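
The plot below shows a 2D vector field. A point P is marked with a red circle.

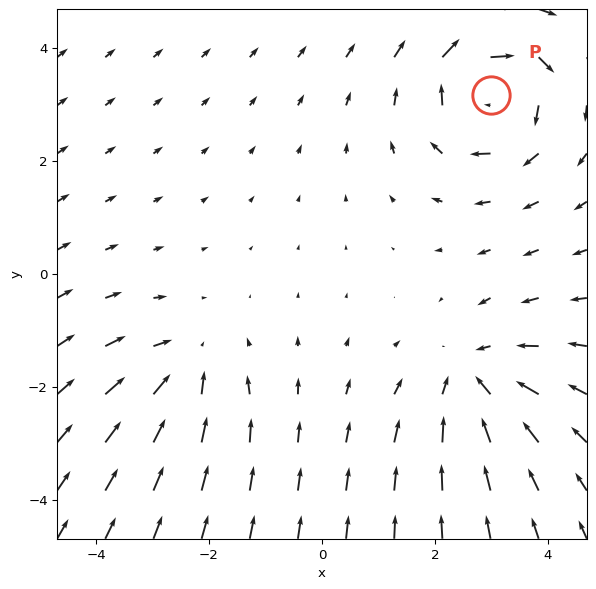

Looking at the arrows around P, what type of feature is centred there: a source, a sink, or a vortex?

vortex

At P (3.0, 3.2) the arrows circulate clockwise. Divergence ≈0, curl about -5 — near-zero divergence with nonzero curl is a vortex.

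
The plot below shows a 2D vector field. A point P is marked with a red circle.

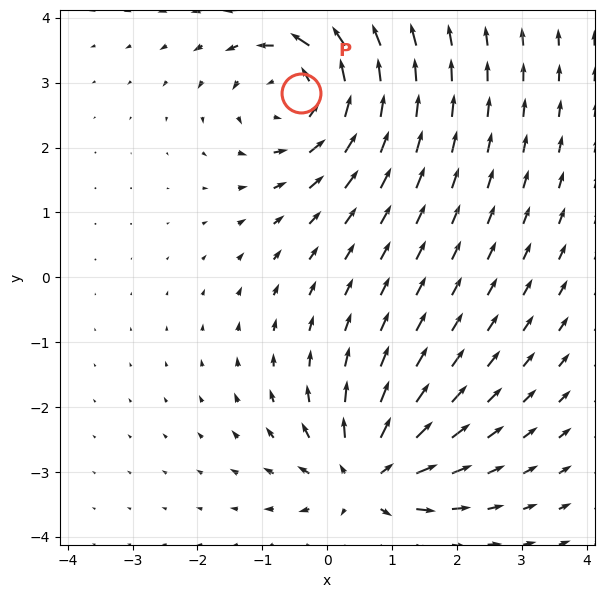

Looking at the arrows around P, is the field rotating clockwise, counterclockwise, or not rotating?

Near P at (-0.4, 2.8) the arrows circulate counterclockwise. The curl (z-component) there is about +4; positive curl means counterclockwise rotation.

counterclockwise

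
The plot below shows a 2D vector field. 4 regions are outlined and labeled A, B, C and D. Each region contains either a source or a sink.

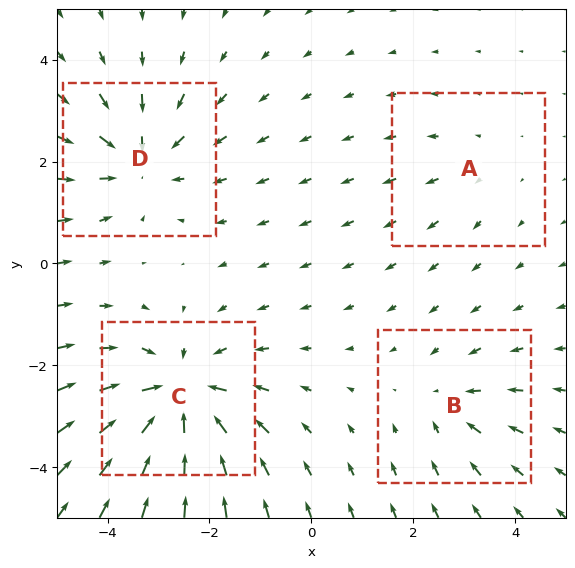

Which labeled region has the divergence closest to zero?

Divergence at each region's feature centre — A: about +2, B: about -3, C: about -7, D: about -5. Region A is closest to zero.

A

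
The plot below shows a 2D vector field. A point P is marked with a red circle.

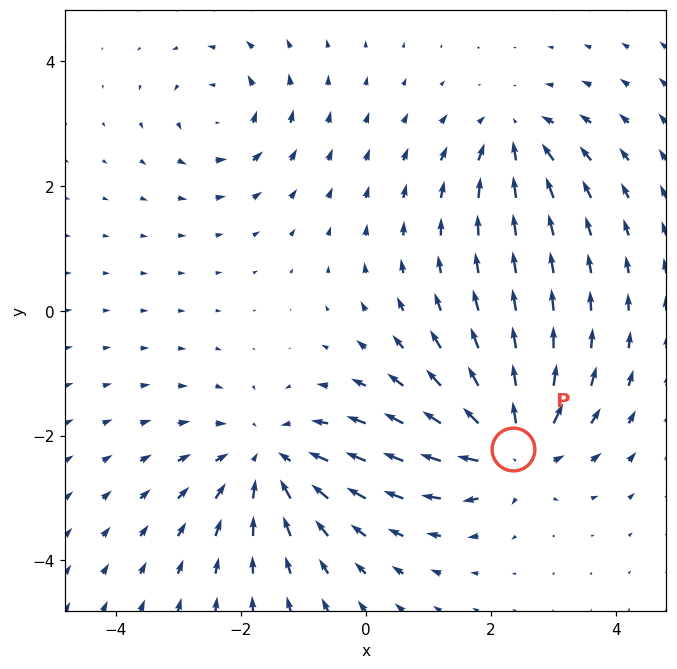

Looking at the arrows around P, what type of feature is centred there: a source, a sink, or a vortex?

At P (2.4, -2.2) the arrows spread outward. Divergence about +6, curl ≈0 — positive divergence with near-zero curl is a source.

source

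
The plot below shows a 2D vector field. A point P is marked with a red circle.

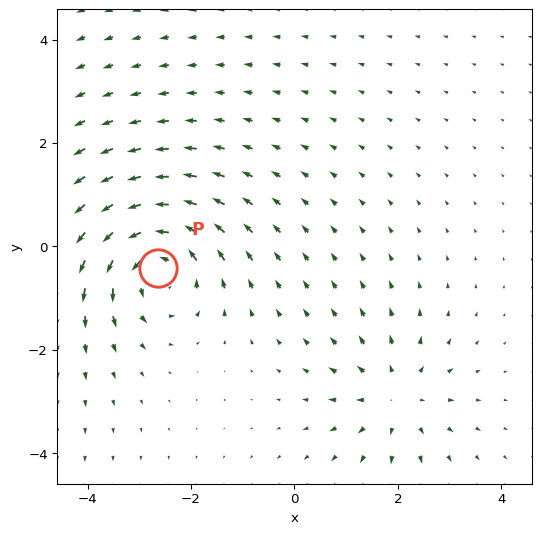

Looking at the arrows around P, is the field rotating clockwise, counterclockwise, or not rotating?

Near P at (-2.6, -0.4) the arrows circulate counterclockwise. The curl (z-component) there is about +5; positive curl means counterclockwise rotation.

counterclockwise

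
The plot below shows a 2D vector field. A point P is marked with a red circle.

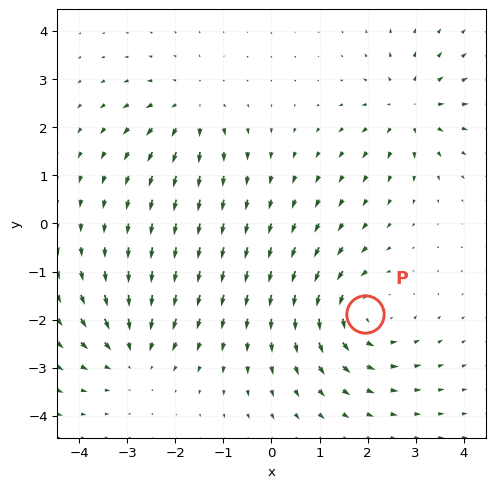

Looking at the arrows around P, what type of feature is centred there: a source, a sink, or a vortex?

At P (1.9, -1.9) the arrows circulate counterclockwise. Divergence ≈0, curl about +4 — near-zero divergence with nonzero curl is a vortex.

vortex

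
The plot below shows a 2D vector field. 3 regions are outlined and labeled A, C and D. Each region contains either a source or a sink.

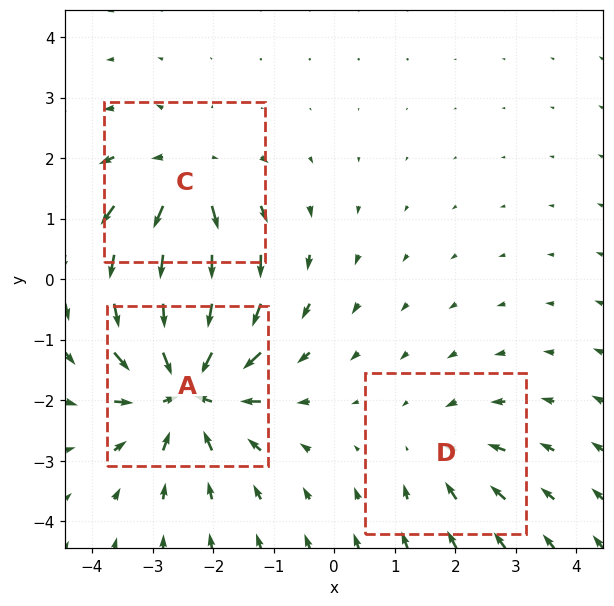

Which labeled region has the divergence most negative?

Divergence at each region's feature centre — A: about -6, C: about +4, D: about -2. Region A is most negative.

A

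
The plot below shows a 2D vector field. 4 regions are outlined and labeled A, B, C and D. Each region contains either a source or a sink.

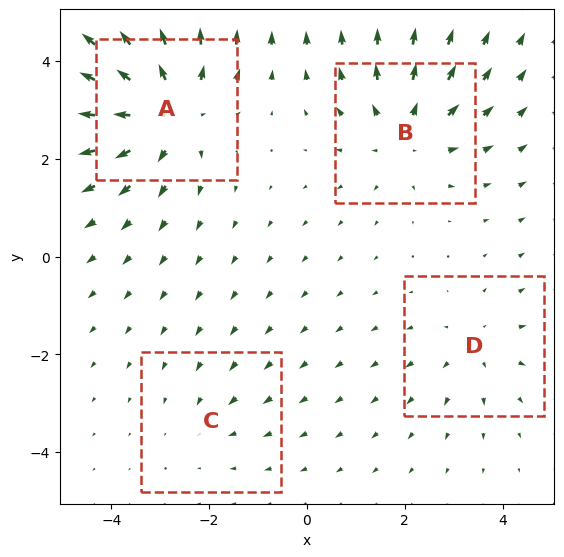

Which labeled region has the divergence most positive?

Divergence at each region's feature centre — A: about +6, B: about +4, C: about -2, D: about +3. Region A is most positive.

A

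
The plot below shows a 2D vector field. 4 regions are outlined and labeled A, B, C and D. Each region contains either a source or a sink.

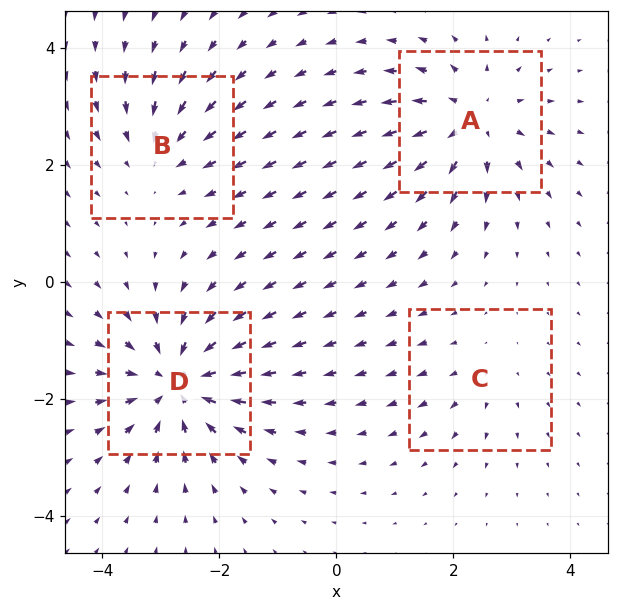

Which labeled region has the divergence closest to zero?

Divergence at each region's feature centre — A: about +5, B: about -4, C: about +2, D: about -7. Region C is closest to zero.

C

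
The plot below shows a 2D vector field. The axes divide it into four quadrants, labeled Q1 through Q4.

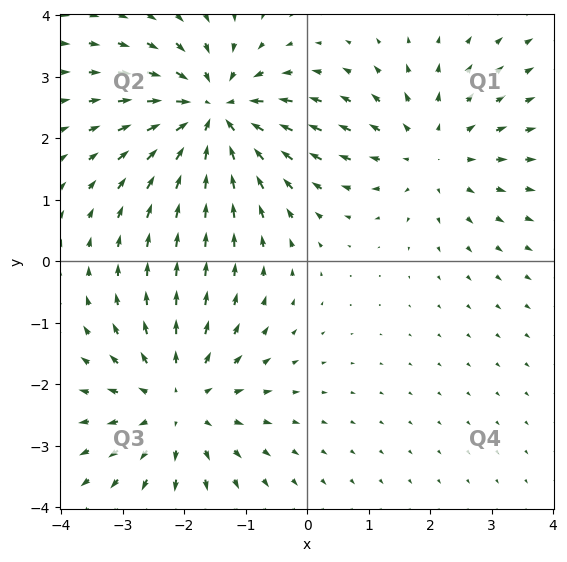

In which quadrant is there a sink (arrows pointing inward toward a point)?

The sink sits at approximately (-1.5, 2.4), which lies in quadrant Q2. The divergence there is about -5, negative as expected for a sink.

Q2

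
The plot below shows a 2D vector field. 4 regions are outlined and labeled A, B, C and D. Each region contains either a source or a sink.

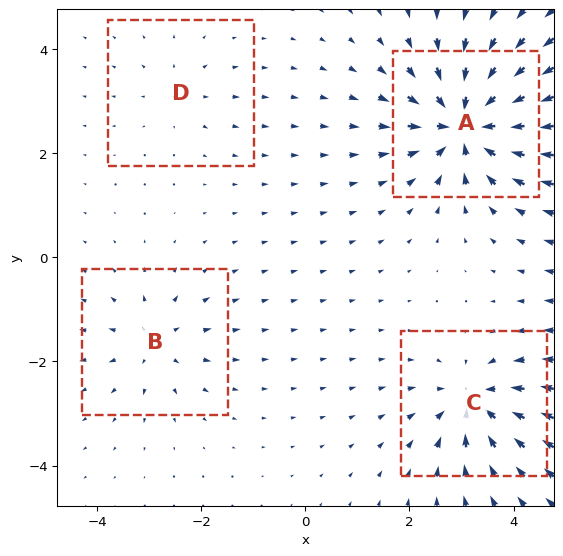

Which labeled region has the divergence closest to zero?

D

Divergence at each region's feature centre — A: about -9, B: about +4, C: about -6, D: about +3. Region D is closest to zero.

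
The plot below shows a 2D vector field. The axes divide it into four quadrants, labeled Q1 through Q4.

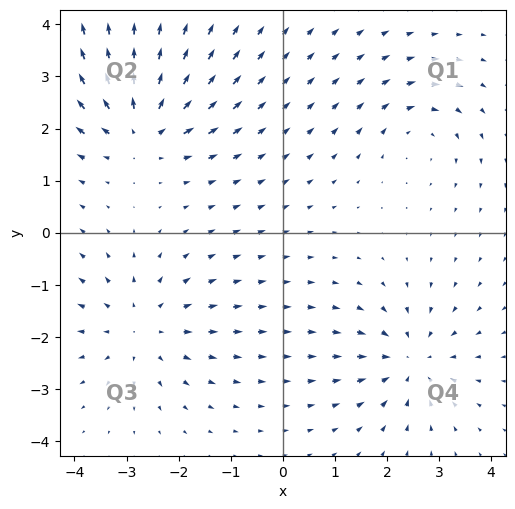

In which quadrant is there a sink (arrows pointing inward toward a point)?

Q4

The sink sits at approximately (2.5, -2.5), which lies in quadrant Q4. The divergence there is about -4, negative as expected for a sink.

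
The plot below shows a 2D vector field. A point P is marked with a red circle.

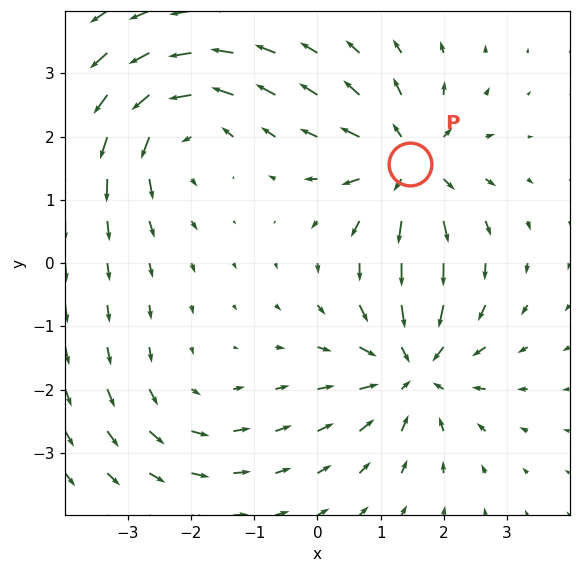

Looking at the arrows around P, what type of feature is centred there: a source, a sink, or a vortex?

At P (1.5, 1.6) the arrows spread outward. Divergence about +6, curl ≈0 — positive divergence with near-zero curl is a source.

source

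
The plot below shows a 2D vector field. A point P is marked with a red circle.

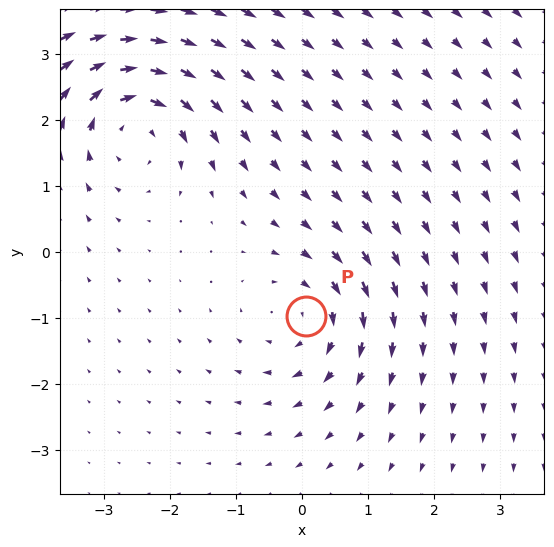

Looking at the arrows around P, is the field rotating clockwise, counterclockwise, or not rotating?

clockwise

Near P at (0.1, -1.0) the arrows circulate clockwise. The curl (z-component) there is about -3; negative curl means clockwise rotation.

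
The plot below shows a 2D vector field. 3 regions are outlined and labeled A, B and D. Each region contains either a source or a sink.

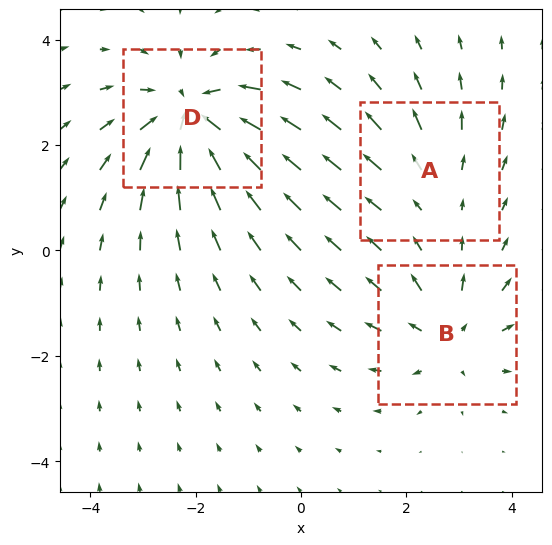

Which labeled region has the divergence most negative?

Divergence at each region's feature centre — A: about +2, B: about +3, D: about -5. Region D is most negative.

D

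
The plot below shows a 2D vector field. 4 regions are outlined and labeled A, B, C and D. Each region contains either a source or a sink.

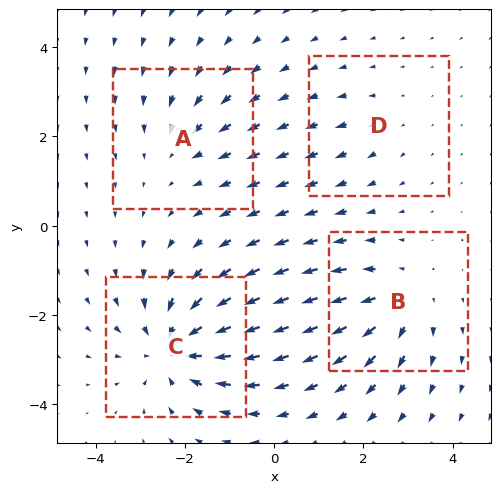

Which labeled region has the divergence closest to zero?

D

Divergence at each region's feature centre — A: about -3, B: about +4, C: about -6, D: about +2. Region D is closest to zero.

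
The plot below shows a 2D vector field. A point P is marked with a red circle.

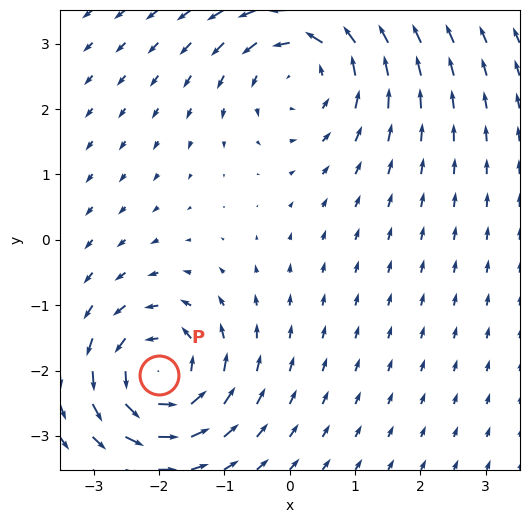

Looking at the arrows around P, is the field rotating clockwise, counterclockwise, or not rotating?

counterclockwise

Near P at (-2.0, -2.1) the arrows circulate counterclockwise. The curl (z-component) there is about +6; positive curl means counterclockwise rotation.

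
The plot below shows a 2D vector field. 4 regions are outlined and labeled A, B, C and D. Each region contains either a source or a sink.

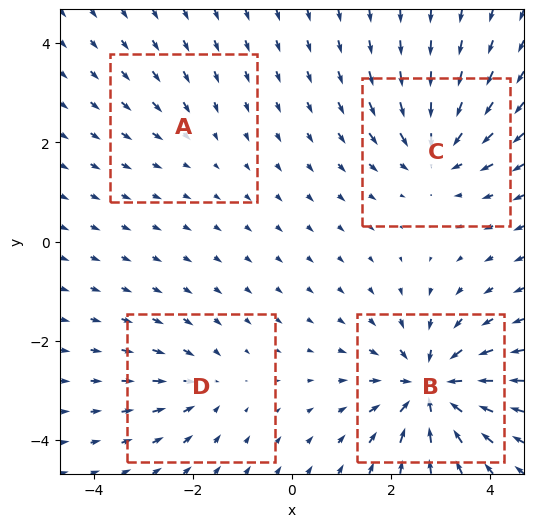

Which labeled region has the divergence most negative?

B

Divergence at each region's feature centre — A: about -2, B: about -8, C: about -6, D: about -4. Region B is most negative.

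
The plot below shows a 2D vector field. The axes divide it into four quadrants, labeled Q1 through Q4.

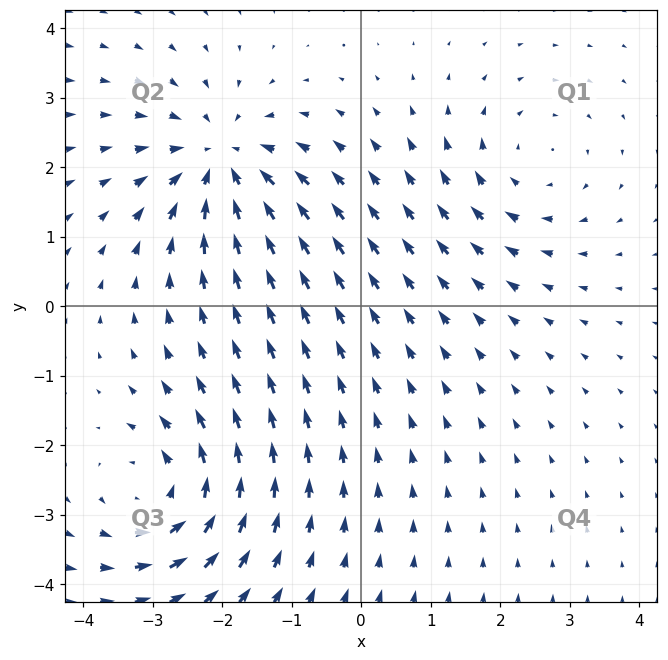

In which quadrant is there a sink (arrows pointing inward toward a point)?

Q2

The sink sits at approximately (-2.0, 2.1), which lies in quadrant Q2. The divergence there is about -4, negative as expected for a sink.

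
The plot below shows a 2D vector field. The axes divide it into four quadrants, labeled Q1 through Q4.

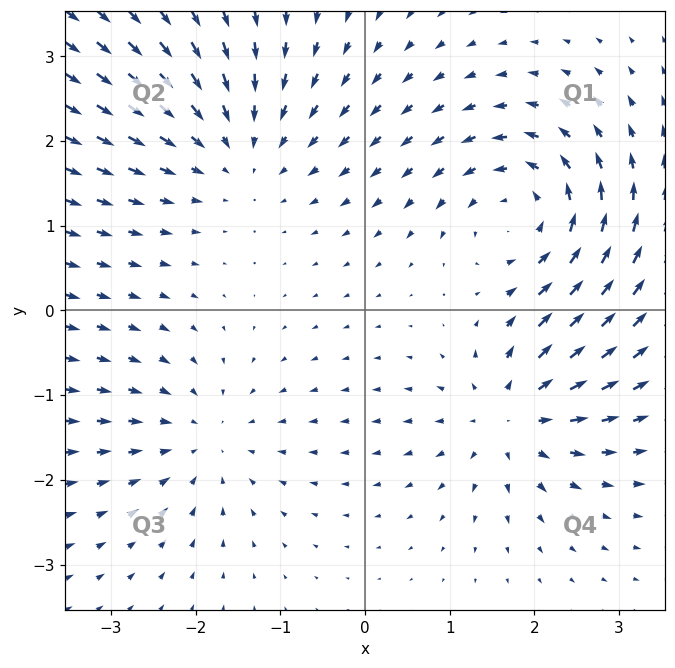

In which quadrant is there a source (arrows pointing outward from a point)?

Q4

The source sits at approximately (1.7, -1.3), which lies in quadrant Q4. The divergence there is about +4, positive as expected for a source.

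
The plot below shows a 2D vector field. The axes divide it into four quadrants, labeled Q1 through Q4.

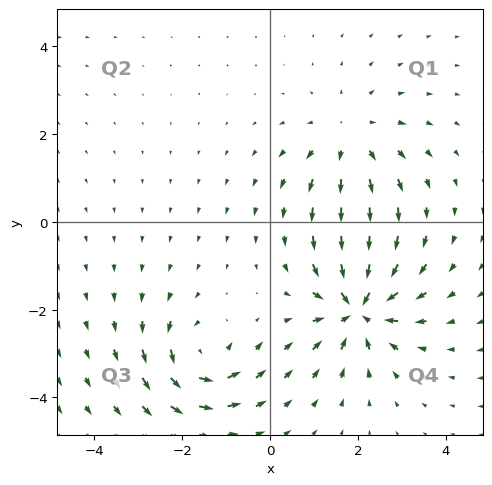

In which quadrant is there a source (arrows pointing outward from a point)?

Q1

The source sits at approximately (1.8, 1.9), which lies in quadrant Q1. The divergence there is about +2, positive as expected for a source.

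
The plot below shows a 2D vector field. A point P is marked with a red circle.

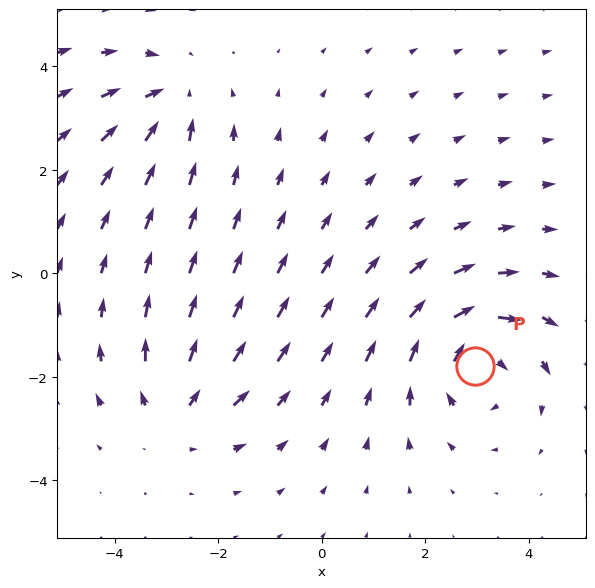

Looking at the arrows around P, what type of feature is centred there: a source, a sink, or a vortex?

At P (3.0, -1.8) the arrows circulate clockwise. Divergence ≈0, curl about -4 — near-zero divergence with nonzero curl is a vortex.

vortex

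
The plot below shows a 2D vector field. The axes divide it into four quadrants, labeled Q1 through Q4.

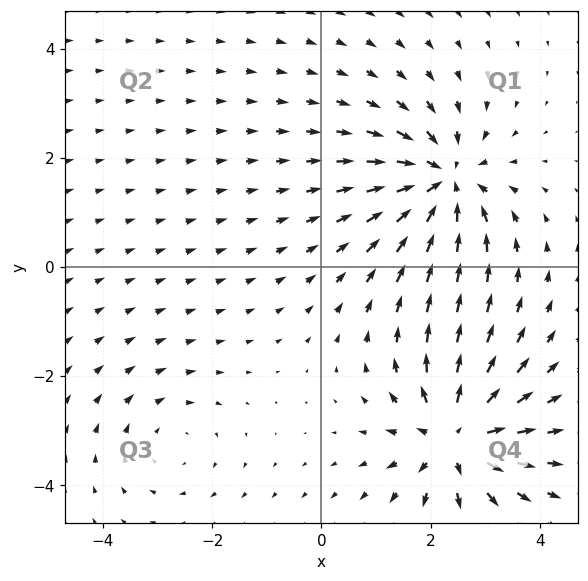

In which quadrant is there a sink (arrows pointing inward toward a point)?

The sink sits at approximately (2.2, 1.6), which lies in quadrant Q1. The divergence there is about -5, negative as expected for a sink.

Q1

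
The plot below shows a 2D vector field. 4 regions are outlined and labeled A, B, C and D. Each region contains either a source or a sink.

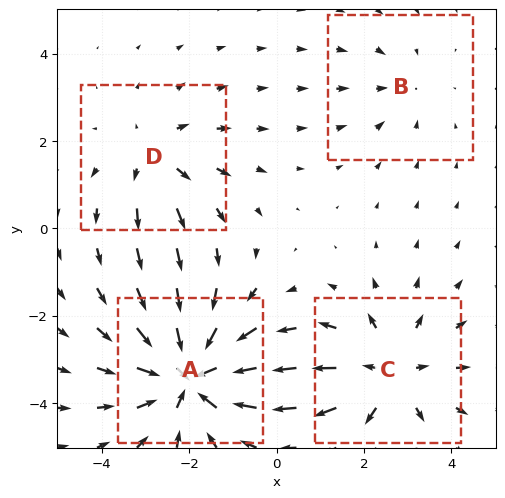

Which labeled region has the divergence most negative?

A

Divergence at each region's feature centre — A: about -6, B: about -2, C: about +4, D: about +3. Region A is most negative.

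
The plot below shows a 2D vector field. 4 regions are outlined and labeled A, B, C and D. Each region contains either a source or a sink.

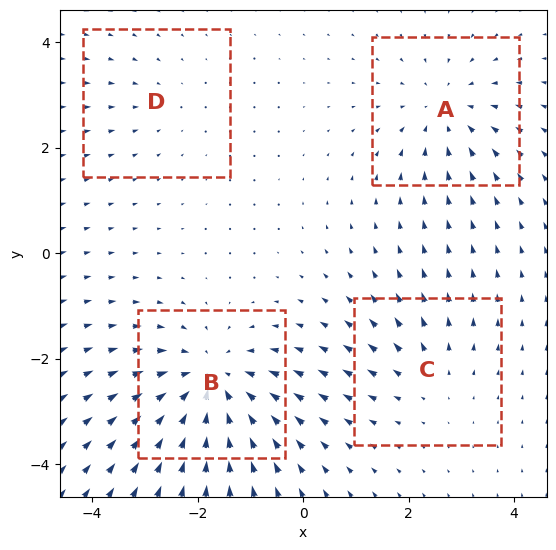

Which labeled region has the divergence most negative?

Divergence at each region's feature centre — A: about -4, B: about -6, C: about +3, D: about -2. Region B is most negative.

B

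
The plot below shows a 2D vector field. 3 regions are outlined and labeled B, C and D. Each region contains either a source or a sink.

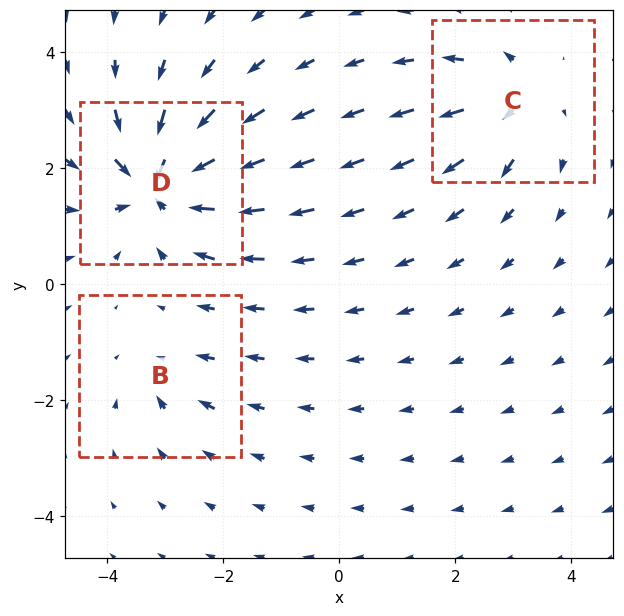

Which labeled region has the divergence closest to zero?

B

Divergence at each region's feature centre — B: about -2, C: about +4, D: about -7. Region B is closest to zero.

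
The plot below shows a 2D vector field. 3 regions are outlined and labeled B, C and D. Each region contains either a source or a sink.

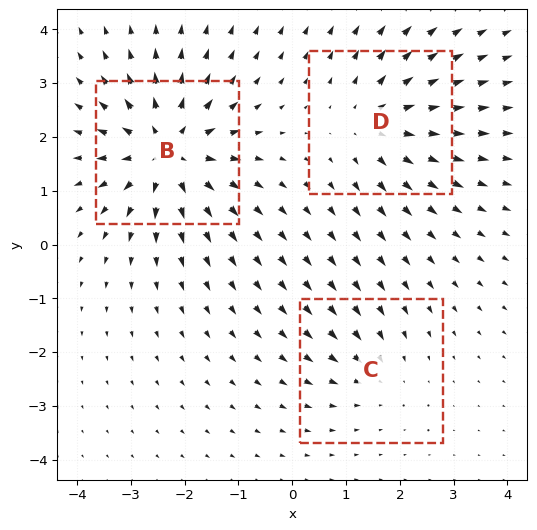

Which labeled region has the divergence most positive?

Divergence at each region's feature centre — B: about +5, C: about -2, D: about +3. Region B is most positive.

B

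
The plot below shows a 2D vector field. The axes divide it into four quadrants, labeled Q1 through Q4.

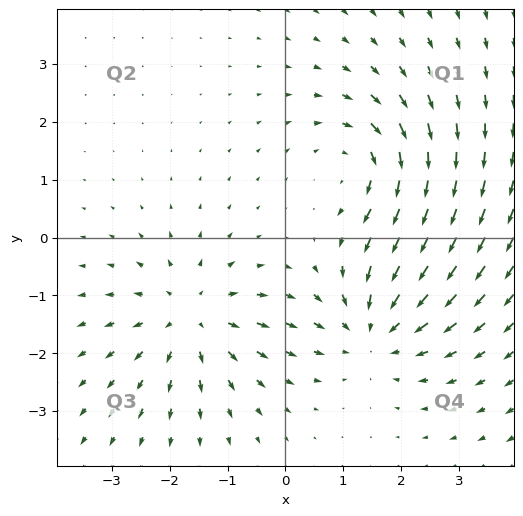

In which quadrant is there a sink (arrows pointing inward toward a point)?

The sink sits at approximately (1.5, -1.6), which lies in quadrant Q4. The divergence there is about -4, negative as expected for a sink.

Q4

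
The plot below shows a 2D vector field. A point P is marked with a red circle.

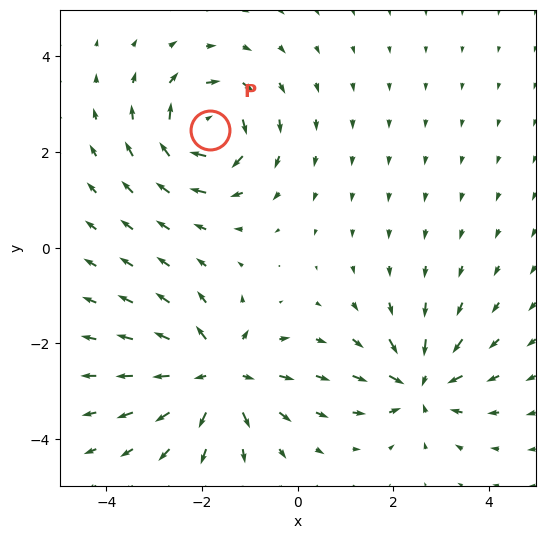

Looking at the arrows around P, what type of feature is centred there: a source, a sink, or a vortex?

At P (-1.8, 2.5) the arrows circulate clockwise. Divergence ≈0, curl about -6 — near-zero divergence with nonzero curl is a vortex.

vortex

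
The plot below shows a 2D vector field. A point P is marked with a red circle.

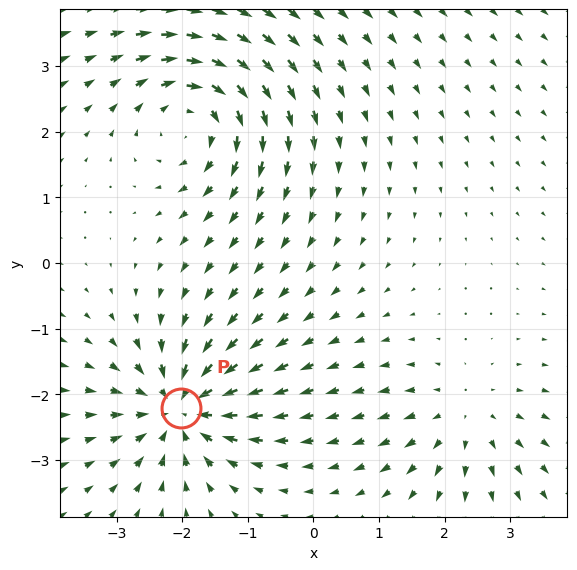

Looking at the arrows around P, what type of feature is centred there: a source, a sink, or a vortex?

sink

At P (-2.0, -2.2) the arrows converge inward. Divergence about -6, curl ≈0 — negative divergence with near-zero curl is a sink.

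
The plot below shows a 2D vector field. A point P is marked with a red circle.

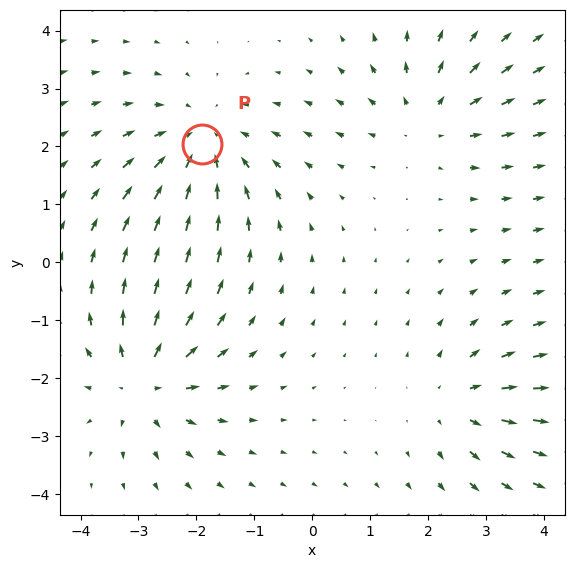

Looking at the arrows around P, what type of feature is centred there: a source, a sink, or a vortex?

sink

At P (-1.9, 2.0) the arrows converge inward. Divergence about -4, curl ≈0 — negative divergence with near-zero curl is a sink.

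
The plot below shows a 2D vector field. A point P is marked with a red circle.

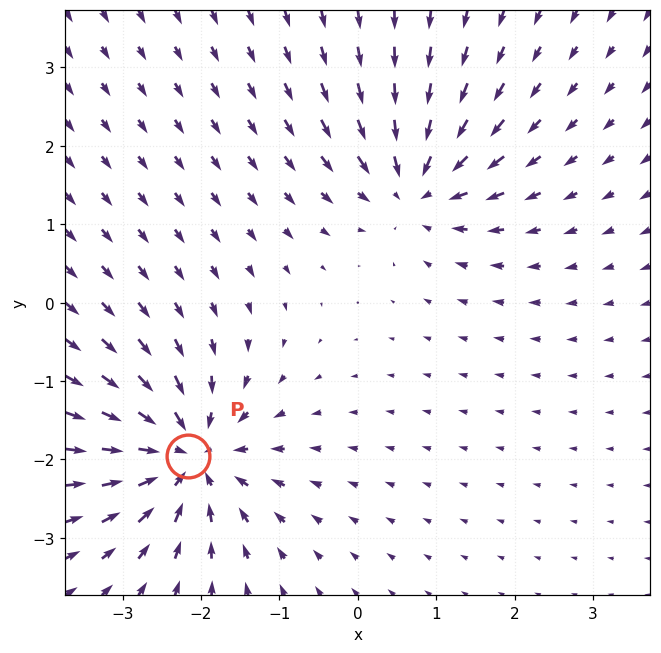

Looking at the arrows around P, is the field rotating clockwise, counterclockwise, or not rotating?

not rotating

Near P at (-2.2, -2.0) the arrows show no circulation. The curl there is ≈0.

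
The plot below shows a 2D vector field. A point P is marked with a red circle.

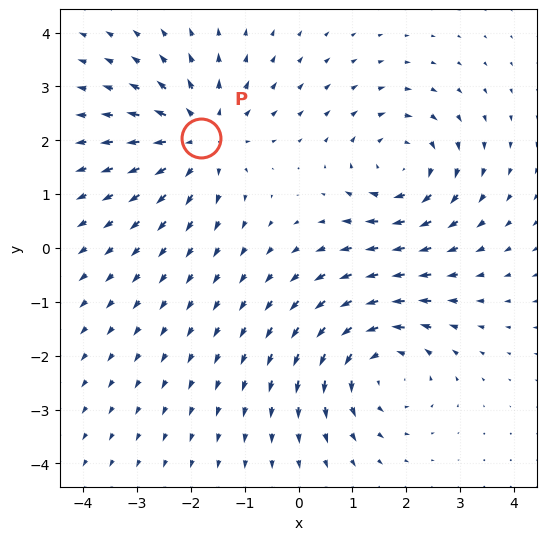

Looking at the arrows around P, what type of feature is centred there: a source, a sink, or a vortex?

source

At P (-1.8, 2.0) the arrows spread outward. Divergence about +4, curl ≈0 — positive divergence with near-zero curl is a source.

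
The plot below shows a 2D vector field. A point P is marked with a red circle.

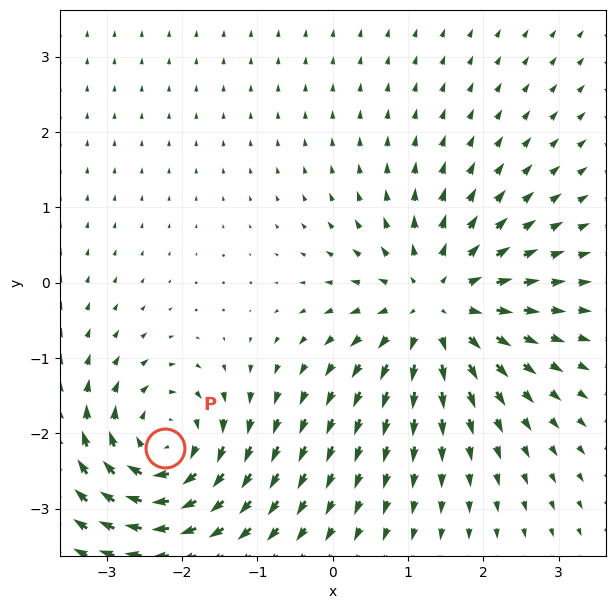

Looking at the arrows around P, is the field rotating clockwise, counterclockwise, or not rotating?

Near P at (-2.2, -2.2) the arrows circulate clockwise. The curl (z-component) there is about -6; negative curl means clockwise rotation.

clockwise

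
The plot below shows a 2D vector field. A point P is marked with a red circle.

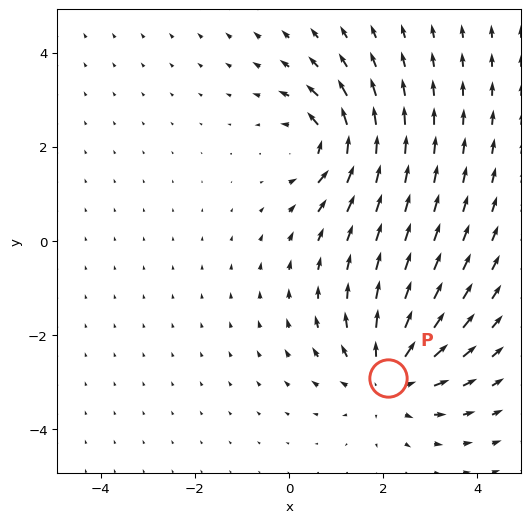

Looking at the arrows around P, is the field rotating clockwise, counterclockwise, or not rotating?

Near P at (2.1, -2.9) the arrows show no circulation. The curl there is ≈0.

not rotating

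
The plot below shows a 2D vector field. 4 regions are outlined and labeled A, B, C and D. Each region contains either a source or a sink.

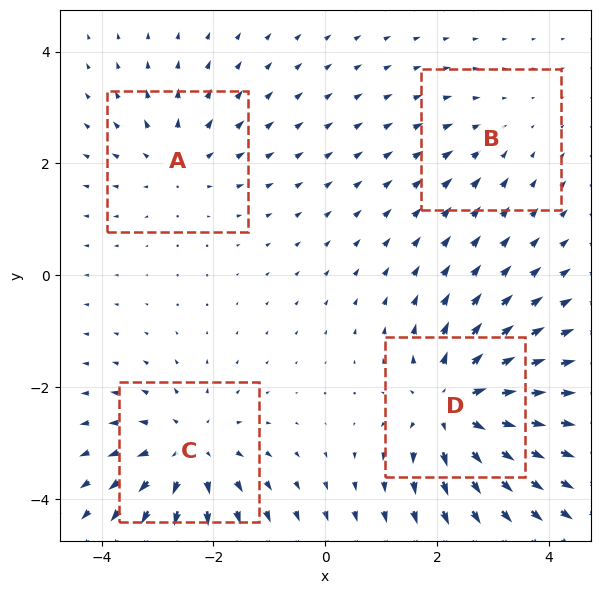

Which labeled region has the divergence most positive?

D

Divergence at each region's feature centre — A: about +3, B: about -2, C: about +5, D: about +6. Region D is most positive.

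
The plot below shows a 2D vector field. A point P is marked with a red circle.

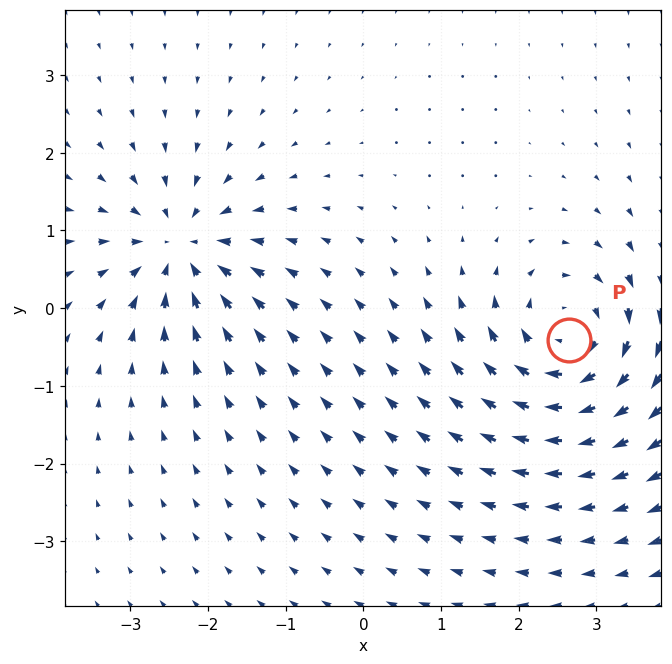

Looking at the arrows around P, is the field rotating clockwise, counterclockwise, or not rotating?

clockwise

Near P at (2.7, -0.4) the arrows circulate clockwise. The curl (z-component) there is about -6; negative curl means clockwise rotation.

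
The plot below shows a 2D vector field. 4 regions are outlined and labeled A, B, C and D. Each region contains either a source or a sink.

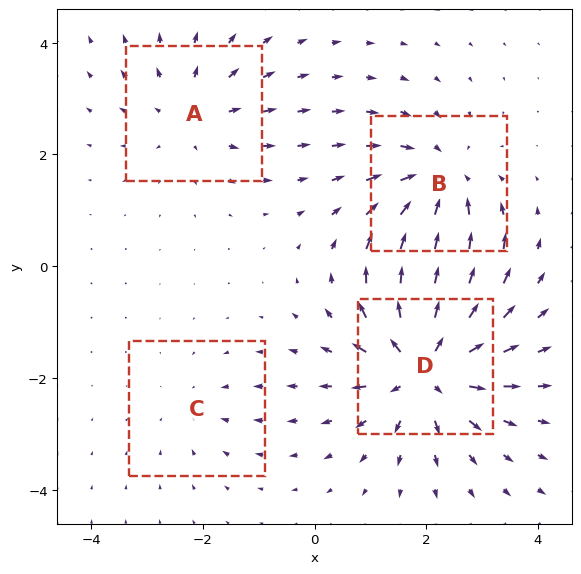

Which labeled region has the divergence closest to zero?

Divergence at each region's feature centre — A: about +4, B: about -5, C: about -2, D: about +7. Region C is closest to zero.

C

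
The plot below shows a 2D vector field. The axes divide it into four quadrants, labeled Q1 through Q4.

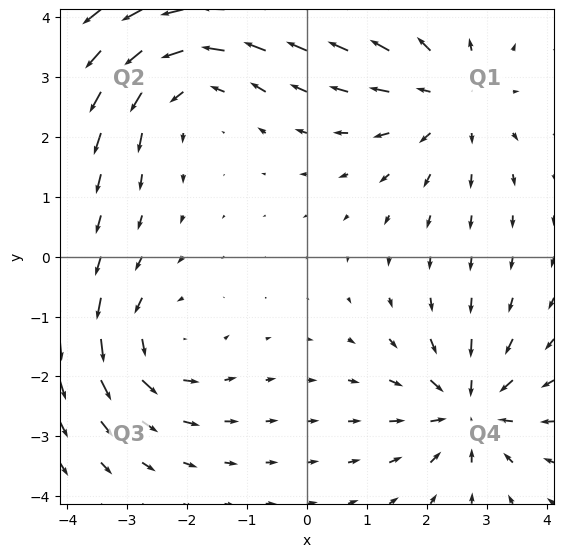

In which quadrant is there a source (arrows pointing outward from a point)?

The source sits at approximately (2.4, 2.6), which lies in quadrant Q1. The divergence there is about +4, positive as expected for a source.

Q1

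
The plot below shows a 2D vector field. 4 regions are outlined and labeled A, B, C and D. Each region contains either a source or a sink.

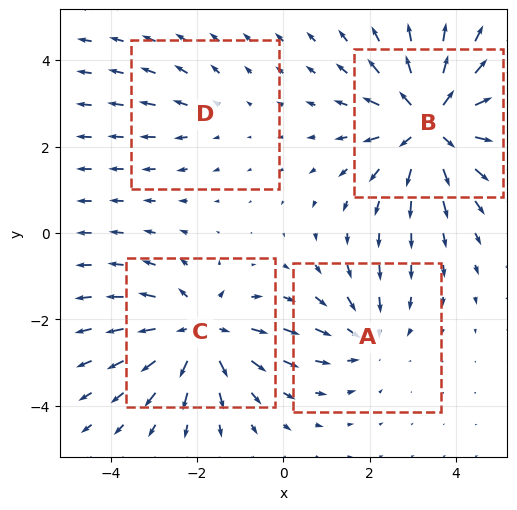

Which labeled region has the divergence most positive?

B

Divergence at each region's feature centre — A: about -3, B: about +6, C: about +5, D: about +2. Region B is most positive.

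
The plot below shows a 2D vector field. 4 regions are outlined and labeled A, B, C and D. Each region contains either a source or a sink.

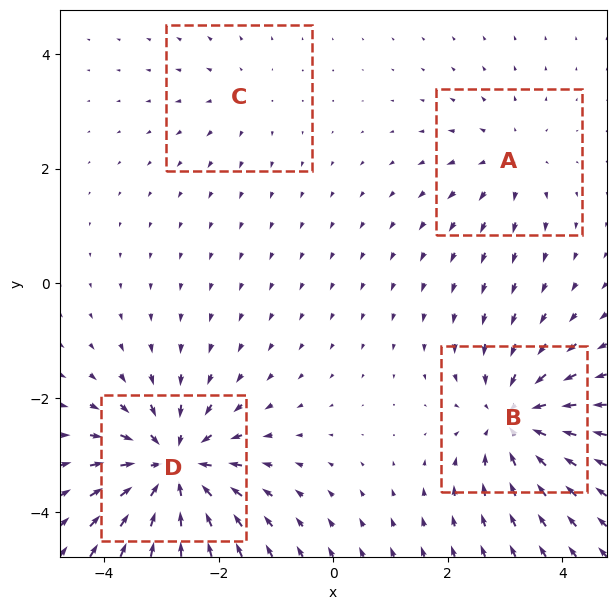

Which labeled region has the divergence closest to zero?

C

Divergence at each region's feature centre — A: about +3, B: about -6, C: about +2, D: about -7. Region C is closest to zero.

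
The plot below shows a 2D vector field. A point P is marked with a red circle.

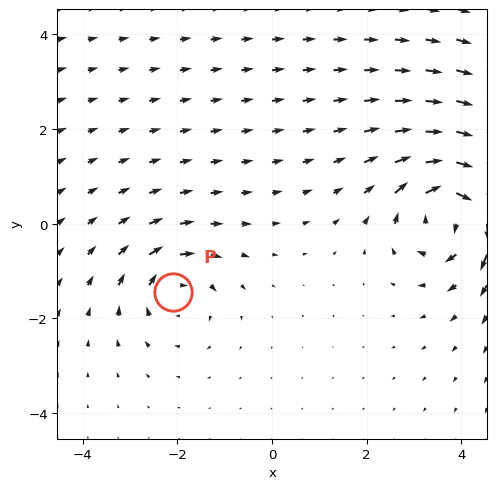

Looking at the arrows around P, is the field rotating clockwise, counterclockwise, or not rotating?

Near P at (-2.1, -1.4) the arrows circulate clockwise. The curl (z-component) there is about -3; negative curl means clockwise rotation.

clockwise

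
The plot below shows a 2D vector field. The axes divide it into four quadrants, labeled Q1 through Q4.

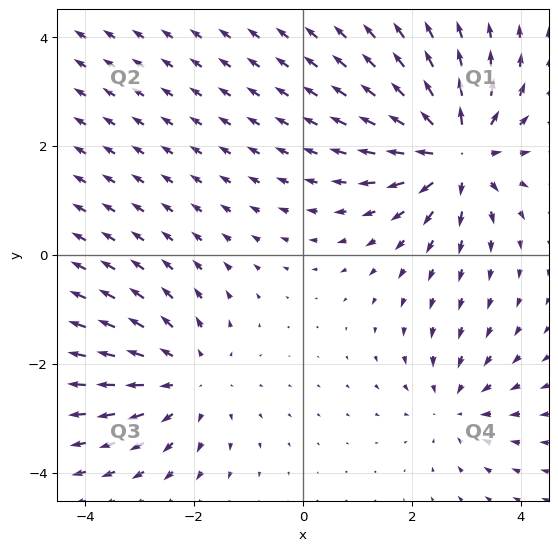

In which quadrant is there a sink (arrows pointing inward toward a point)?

Q4

The sink sits at approximately (2.8, -2.8), which lies in quadrant Q4. The divergence there is about -3, negative as expected for a sink.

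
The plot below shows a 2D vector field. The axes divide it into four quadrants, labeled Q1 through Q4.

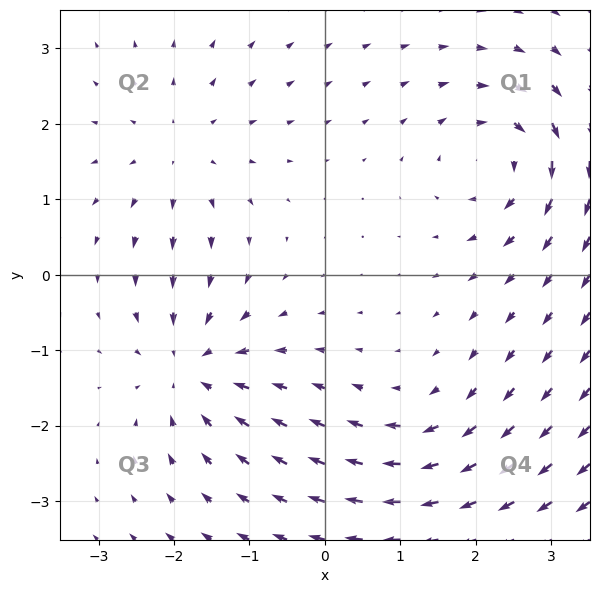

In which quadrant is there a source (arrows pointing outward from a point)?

The source sits at approximately (-1.9, 1.6), which lies in quadrant Q2. The divergence there is about +4, positive as expected for a source.

Q2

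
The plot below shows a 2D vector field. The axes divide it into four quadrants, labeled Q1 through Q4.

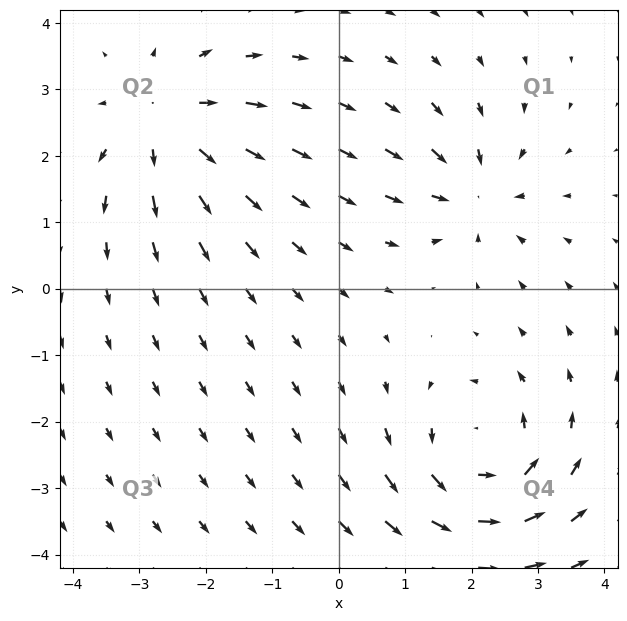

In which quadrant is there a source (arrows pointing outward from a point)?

Q2

The source sits at approximately (-2.6, 2.5), which lies in quadrant Q2. The divergence there is about +4, positive as expected for a source.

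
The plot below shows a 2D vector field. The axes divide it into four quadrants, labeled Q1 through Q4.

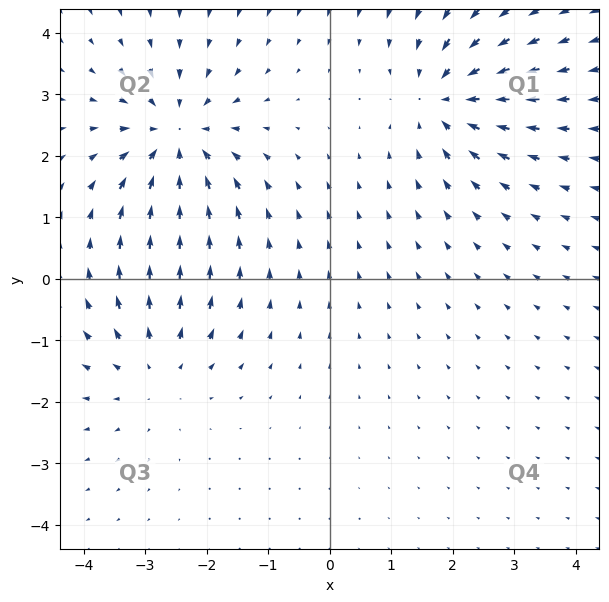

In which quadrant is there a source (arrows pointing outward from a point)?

Q3

The source sits at approximately (-2.8, -1.4), which lies in quadrant Q3. The divergence there is about +3, positive as expected for a source.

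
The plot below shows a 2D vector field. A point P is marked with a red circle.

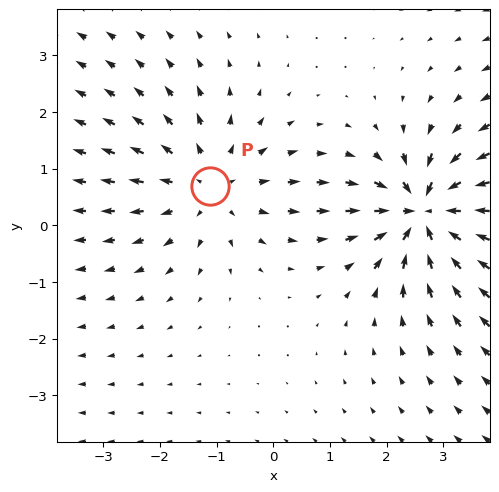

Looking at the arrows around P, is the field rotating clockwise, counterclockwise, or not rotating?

Near P at (-1.1, 0.7) the arrows show no circulation. The curl there is ≈0.

not rotating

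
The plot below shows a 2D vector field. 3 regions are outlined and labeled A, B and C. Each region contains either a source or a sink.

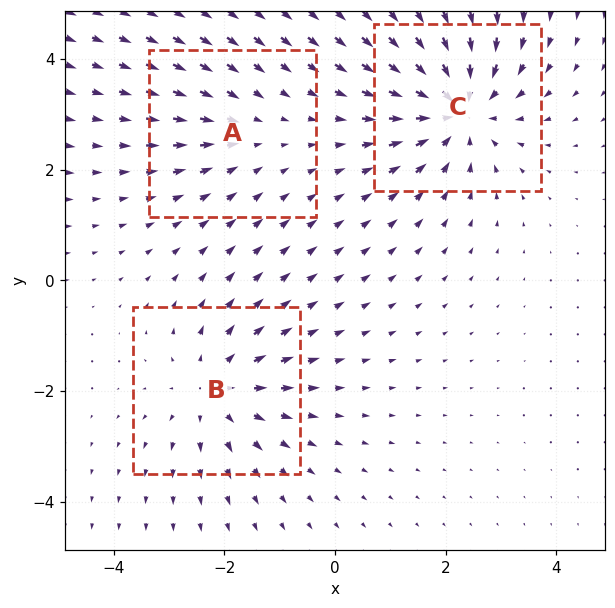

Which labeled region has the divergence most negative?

C

Divergence at each region's feature centre — A: about -2, B: about +3, C: about -5. Region C is most negative.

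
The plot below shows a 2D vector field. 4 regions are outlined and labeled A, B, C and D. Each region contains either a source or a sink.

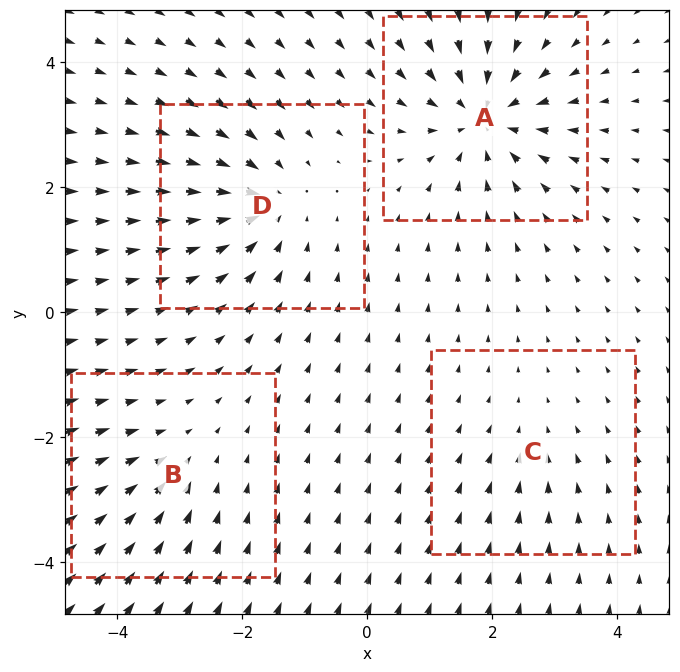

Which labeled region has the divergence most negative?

A

Divergence at each region's feature centre — A: about -7, B: about -3, C: about -2, D: about -5. Region A is most negative.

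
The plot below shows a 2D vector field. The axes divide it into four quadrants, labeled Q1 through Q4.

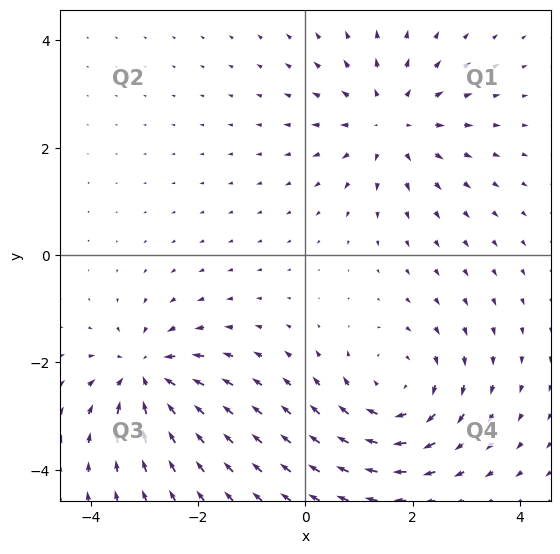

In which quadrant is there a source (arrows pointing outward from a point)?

The source sits at approximately (1.6, 2.5), which lies in quadrant Q1. The divergence there is about +3, positive as expected for a source.

Q1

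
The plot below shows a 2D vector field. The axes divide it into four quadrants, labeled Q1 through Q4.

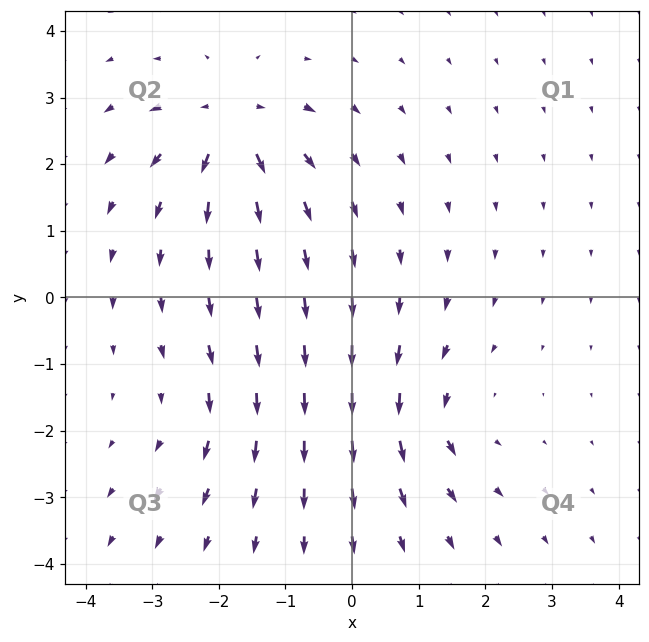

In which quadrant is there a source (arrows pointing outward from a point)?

The source sits at approximately (-1.8, 2.6), which lies in quadrant Q2. The divergence there is about +6, positive as expected for a source.

Q2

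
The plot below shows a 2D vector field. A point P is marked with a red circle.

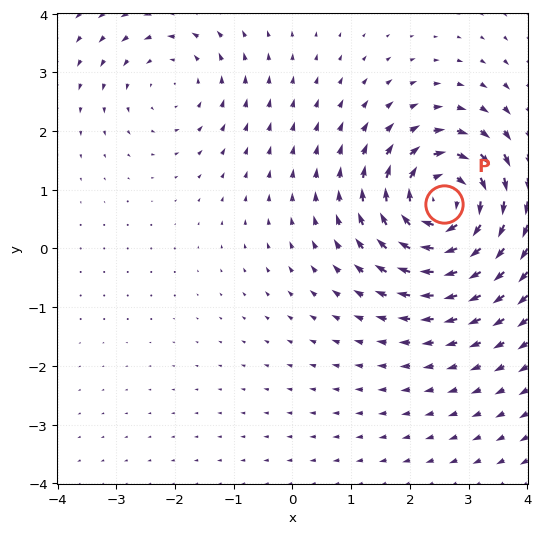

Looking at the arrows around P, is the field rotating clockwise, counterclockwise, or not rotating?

clockwise

Near P at (2.6, 0.8) the arrows circulate clockwise. The curl (z-component) there is about -6; negative curl means clockwise rotation.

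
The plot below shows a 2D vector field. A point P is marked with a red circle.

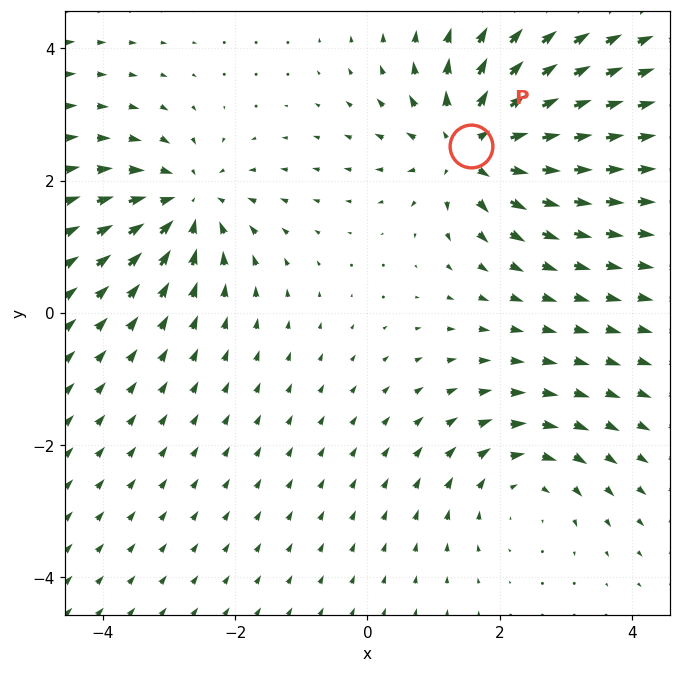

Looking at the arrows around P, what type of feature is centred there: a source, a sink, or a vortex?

At P (1.6, 2.5) the arrows spread outward. Divergence about +5, curl ≈0 — positive divergence with near-zero curl is a source.

source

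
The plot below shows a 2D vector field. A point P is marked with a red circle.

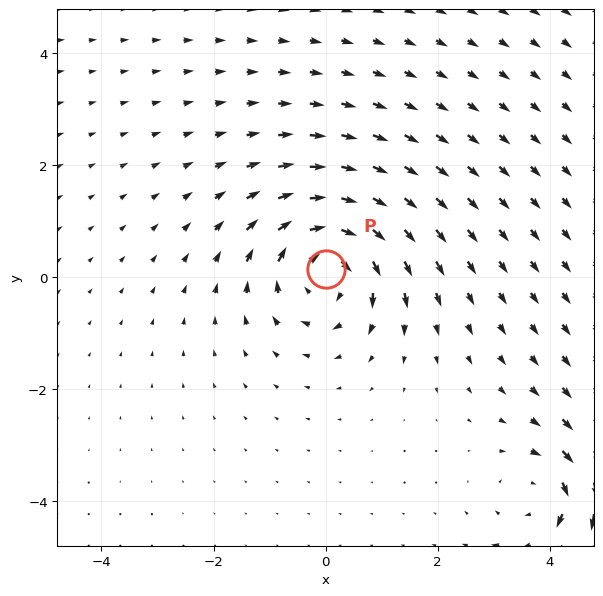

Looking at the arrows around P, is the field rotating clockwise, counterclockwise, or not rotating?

Near P at (0.0, 0.2) the arrows circulate clockwise. The curl (z-component) there is about -5; negative curl means clockwise rotation.

clockwise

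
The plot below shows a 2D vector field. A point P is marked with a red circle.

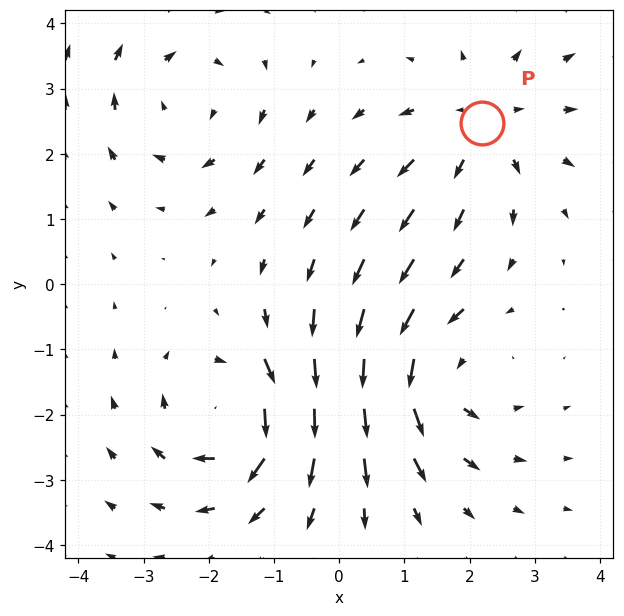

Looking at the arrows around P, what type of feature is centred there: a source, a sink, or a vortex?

At P (2.2, 2.5) the arrows spread outward. Divergence about +3, curl ≈0 — positive divergence with near-zero curl is a source.

source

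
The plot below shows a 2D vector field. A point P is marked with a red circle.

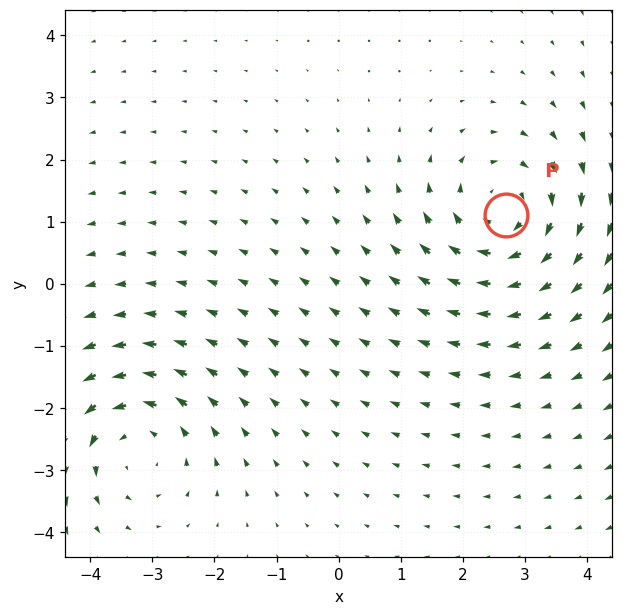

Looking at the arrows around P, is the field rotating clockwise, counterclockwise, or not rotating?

clockwise

Near P at (2.7, 1.1) the arrows circulate clockwise. The curl (z-component) there is about -4; negative curl means clockwise rotation.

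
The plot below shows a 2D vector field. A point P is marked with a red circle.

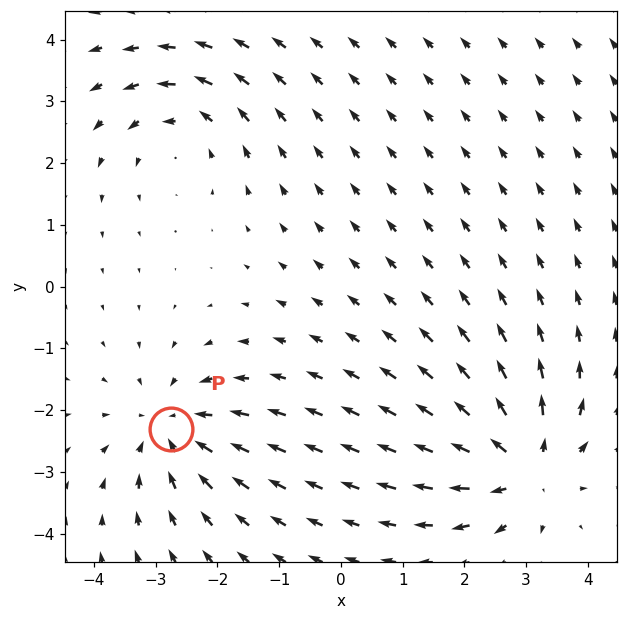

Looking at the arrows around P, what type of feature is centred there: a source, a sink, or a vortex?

At P (-2.7, -2.3) the arrows converge inward. Divergence about -3, curl ≈0 — negative divergence with near-zero curl is a sink.

sink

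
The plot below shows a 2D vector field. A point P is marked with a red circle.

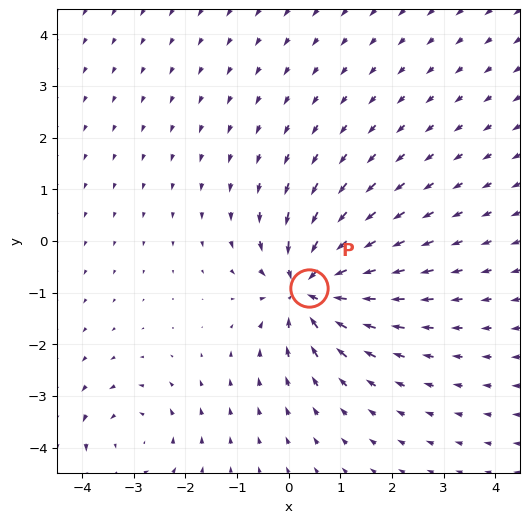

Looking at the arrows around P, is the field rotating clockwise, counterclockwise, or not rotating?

not rotating

Near P at (0.4, -0.9) the arrows show no circulation. The curl there is ≈0.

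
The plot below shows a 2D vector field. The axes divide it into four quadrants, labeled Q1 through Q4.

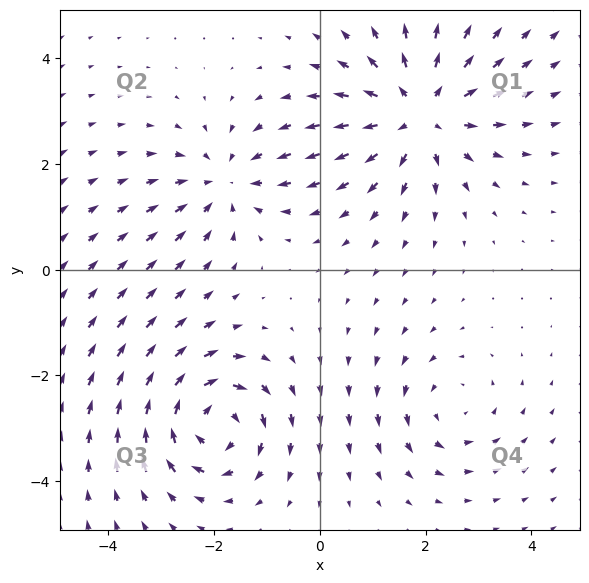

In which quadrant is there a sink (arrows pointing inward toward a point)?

Q2

The sink sits at approximately (-1.8, 1.6), which lies in quadrant Q2. The divergence there is about -4, negative as expected for a sink.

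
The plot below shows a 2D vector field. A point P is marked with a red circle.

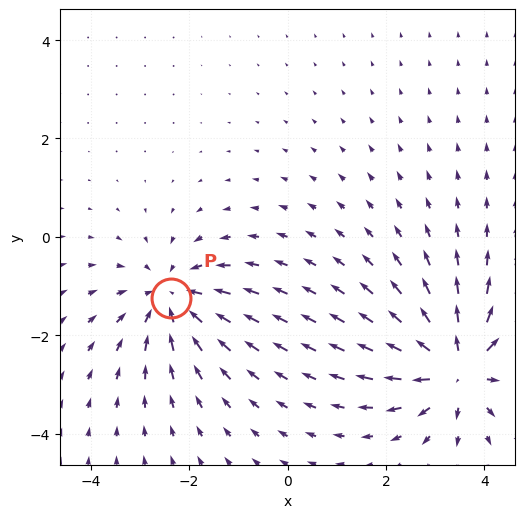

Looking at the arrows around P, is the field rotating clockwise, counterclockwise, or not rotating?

Near P at (-2.4, -1.2) the arrows show no circulation. The curl there is ≈0.

not rotating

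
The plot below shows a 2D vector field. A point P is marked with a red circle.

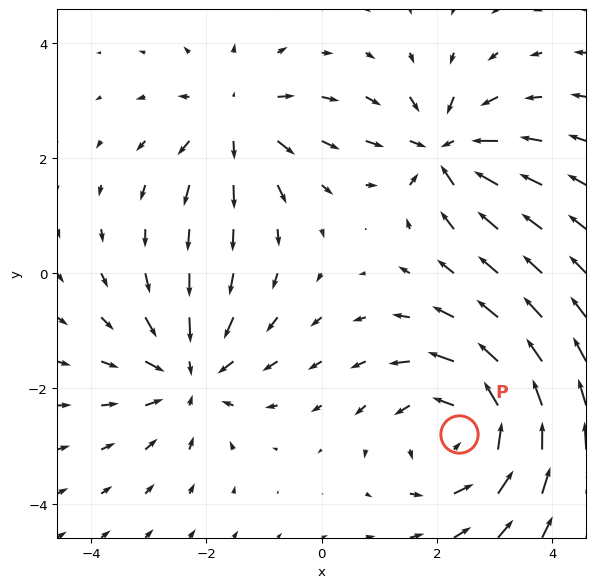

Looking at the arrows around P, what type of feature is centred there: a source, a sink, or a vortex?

At P (2.4, -2.8) the arrows circulate counterclockwise. Divergence ≈0, curl about +4 — near-zero divergence with nonzero curl is a vortex.

vortex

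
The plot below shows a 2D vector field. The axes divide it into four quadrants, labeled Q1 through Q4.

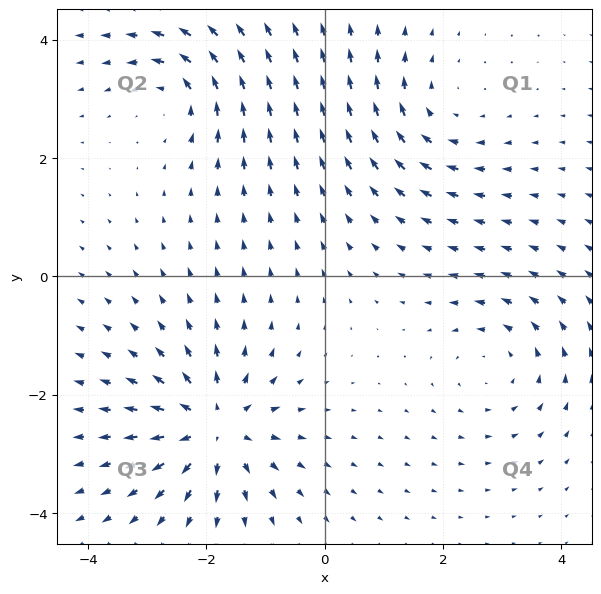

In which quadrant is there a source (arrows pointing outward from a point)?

The source sits at approximately (-1.9, -2.5), which lies in quadrant Q3. The divergence there is about +6, positive as expected for a source.

Q3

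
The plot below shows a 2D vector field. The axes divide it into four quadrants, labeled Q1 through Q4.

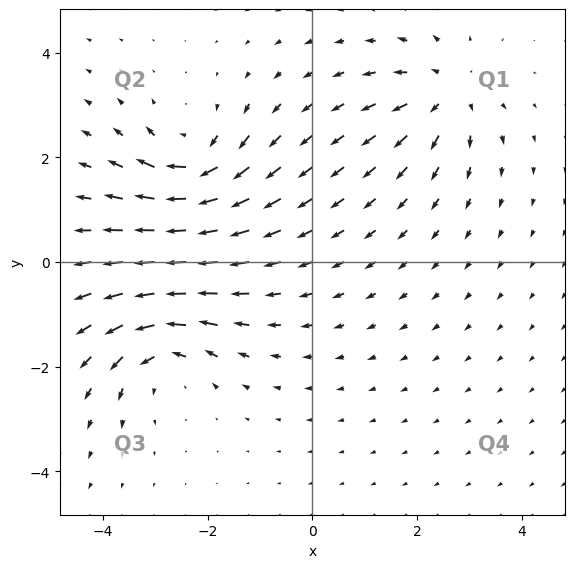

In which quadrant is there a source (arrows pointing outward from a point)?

The source sits at approximately (2.6, 3.2), which lies in quadrant Q1. The divergence there is about +5, positive as expected for a source.

Q1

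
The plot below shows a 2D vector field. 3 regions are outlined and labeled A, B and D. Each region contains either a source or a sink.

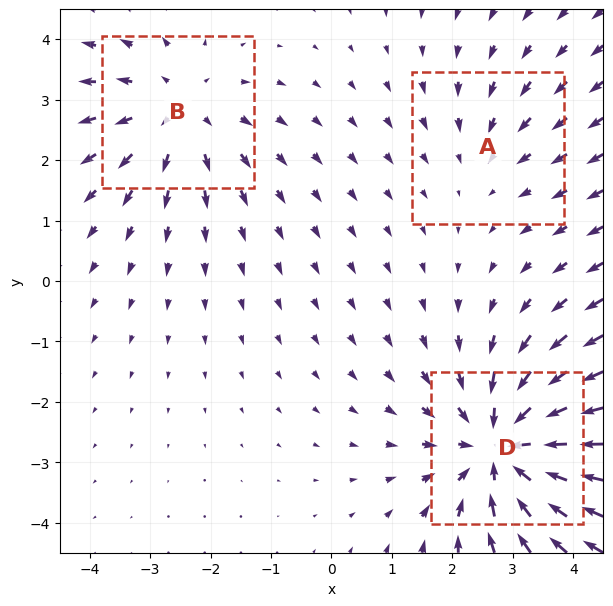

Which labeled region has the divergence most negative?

Divergence at each region's feature centre — A: about -2, B: about +3, D: about -4. Region D is most negative.

D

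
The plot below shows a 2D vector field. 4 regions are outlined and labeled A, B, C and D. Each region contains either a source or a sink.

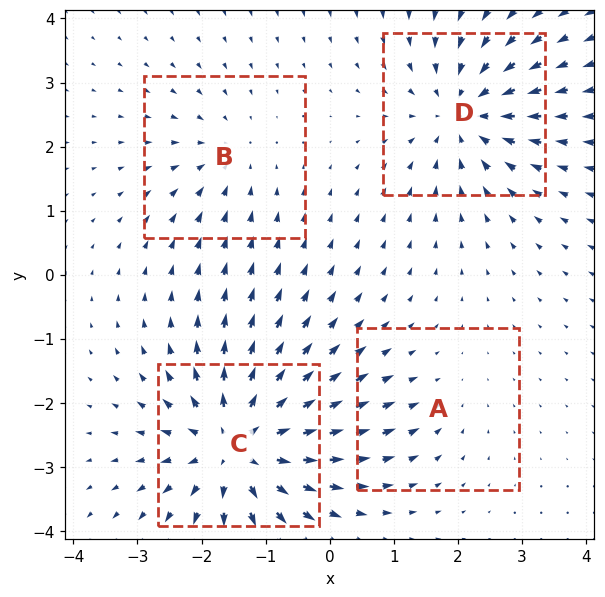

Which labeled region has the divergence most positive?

Divergence at each region's feature centre — A: about -2, B: about -3, C: about +8, D: about -6. Region C is most positive.

C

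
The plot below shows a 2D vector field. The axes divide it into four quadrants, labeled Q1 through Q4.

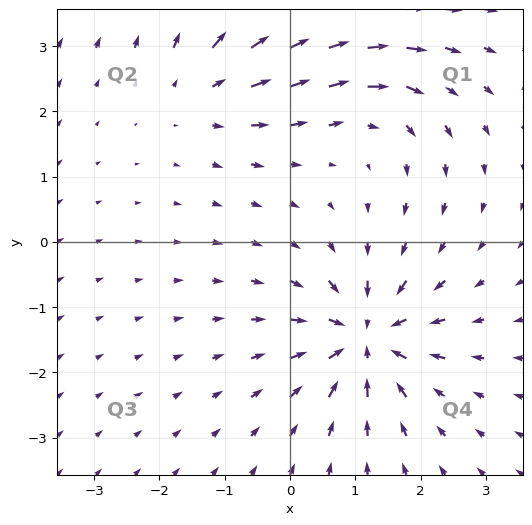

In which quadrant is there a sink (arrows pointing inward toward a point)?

Q4

The sink sits at approximately (1.2, -1.5), which lies in quadrant Q4. The divergence there is about -6, negative as expected for a sink.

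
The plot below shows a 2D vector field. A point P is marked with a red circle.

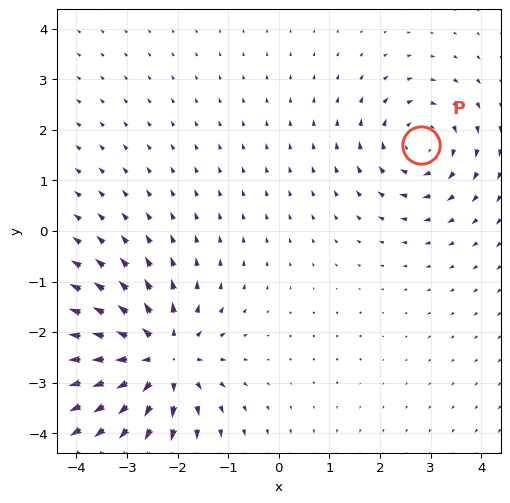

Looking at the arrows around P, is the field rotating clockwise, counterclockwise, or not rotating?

Near P at (2.8, 1.7) the arrows circulate clockwise. The curl (z-component) there is about -3; negative curl means clockwise rotation.

clockwise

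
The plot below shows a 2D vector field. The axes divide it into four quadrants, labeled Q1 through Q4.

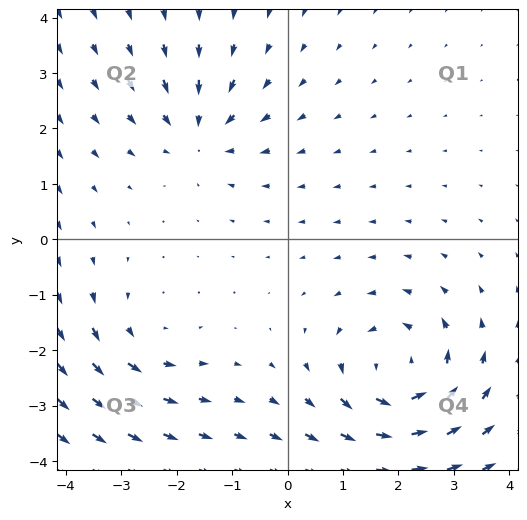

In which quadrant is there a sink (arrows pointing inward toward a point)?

Q2

The sink sits at approximately (-1.6, 1.9), which lies in quadrant Q2. The divergence there is about -3, negative as expected for a sink.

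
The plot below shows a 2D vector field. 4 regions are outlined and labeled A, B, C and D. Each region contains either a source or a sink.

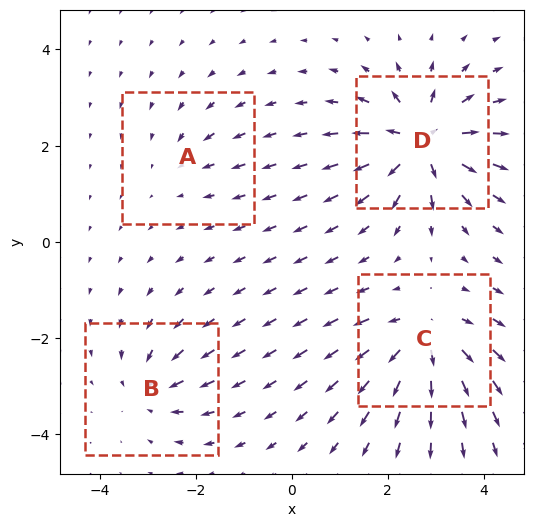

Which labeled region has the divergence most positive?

Divergence at each region's feature centre — A: about -2, B: about -4, C: about +6, D: about +8. Region D is most positive.

D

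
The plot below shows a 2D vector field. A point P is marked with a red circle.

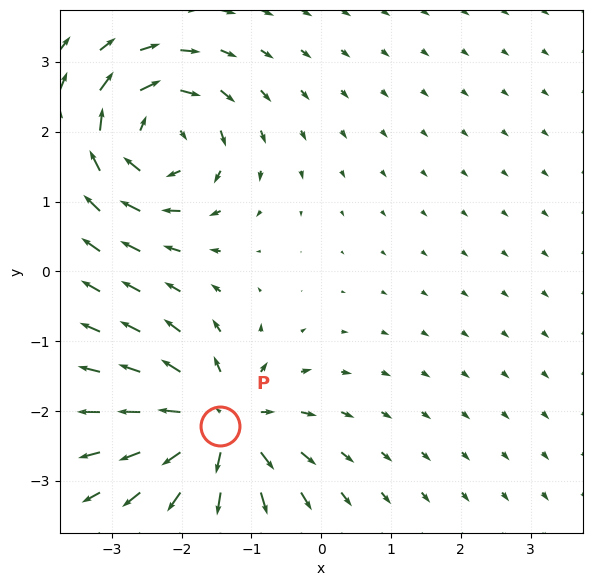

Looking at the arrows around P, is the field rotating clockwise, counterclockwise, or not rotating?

Near P at (-1.4, -2.2) the arrows show no circulation. The curl there is ≈0.

not rotating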